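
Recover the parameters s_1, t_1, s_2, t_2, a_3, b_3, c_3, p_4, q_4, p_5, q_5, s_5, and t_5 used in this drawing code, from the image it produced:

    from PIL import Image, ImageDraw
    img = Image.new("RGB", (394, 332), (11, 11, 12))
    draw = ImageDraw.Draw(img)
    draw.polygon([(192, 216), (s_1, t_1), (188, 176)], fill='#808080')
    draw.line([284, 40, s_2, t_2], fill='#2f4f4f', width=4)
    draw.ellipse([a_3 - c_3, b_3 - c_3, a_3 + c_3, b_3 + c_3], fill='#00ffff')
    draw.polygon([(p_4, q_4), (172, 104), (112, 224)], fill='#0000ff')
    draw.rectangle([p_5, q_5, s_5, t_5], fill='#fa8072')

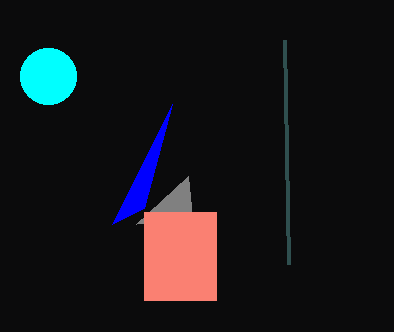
s_1 = 136; t_1 = 224; s_2 = 288; t_2 = 264; a_3 = 48; b_3 = 76; c_3 = 28; p_4 = 144; q_4 = 208; p_5 = 144; q_5 = 212; s_5 = 216; t_5 = 300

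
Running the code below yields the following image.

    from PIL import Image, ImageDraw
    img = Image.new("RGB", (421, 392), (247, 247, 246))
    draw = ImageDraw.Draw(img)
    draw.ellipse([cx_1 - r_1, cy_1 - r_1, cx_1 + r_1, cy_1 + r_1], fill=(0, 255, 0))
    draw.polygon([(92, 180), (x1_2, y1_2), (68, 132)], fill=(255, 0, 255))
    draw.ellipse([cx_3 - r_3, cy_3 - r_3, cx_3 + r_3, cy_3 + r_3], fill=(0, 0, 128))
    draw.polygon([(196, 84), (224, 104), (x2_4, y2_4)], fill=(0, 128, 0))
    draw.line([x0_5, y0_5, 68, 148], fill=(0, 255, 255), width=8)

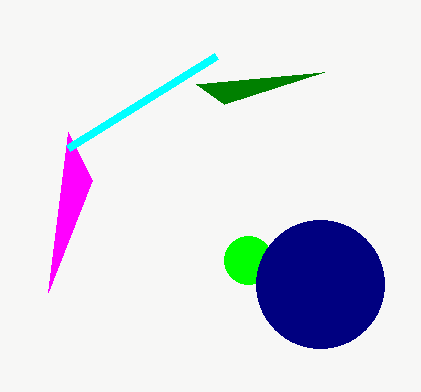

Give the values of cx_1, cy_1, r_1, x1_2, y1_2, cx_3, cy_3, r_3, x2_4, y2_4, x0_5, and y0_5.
cx_1 = 248; cy_1 = 260; r_1 = 24; x1_2 = 48; y1_2 = 292; cx_3 = 320; cy_3 = 284; r_3 = 64; x2_4 = 324; y2_4 = 72; x0_5 = 216; y0_5 = 56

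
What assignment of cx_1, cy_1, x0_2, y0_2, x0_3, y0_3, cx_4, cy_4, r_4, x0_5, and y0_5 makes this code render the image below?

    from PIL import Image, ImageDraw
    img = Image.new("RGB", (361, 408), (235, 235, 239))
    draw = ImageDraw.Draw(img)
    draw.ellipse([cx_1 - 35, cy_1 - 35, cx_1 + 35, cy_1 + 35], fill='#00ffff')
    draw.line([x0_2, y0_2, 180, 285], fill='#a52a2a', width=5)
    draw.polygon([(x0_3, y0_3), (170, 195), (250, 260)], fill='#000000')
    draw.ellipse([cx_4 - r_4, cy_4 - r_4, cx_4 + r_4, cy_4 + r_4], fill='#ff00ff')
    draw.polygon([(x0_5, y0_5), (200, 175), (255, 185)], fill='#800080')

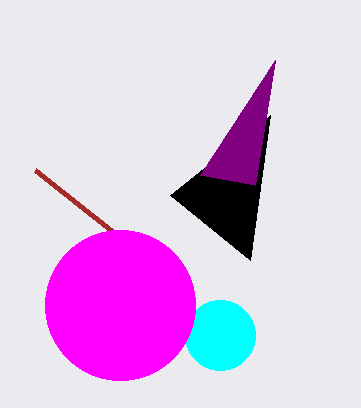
cx_1 = 220; cy_1 = 335; x0_2 = 35; y0_2 = 170; x0_3 = 270; y0_3 = 115; cx_4 = 120; cy_4 = 305; r_4 = 75; x0_5 = 275; y0_5 = 60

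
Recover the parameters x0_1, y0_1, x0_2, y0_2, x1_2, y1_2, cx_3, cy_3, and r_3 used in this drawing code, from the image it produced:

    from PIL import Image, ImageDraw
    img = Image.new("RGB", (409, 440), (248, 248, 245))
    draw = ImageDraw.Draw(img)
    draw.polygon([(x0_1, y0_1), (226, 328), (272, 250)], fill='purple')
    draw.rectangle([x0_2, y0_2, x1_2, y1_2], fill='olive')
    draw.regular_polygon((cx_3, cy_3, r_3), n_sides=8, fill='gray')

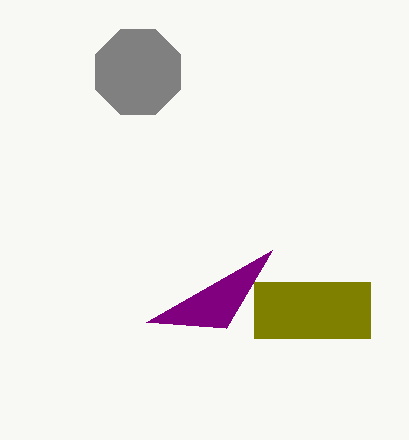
x0_1 = 146, y0_1 = 322, x0_2 = 254, y0_2 = 282, x1_2 = 370, y1_2 = 338, cx_3 = 138, cy_3 = 72, r_3 = 46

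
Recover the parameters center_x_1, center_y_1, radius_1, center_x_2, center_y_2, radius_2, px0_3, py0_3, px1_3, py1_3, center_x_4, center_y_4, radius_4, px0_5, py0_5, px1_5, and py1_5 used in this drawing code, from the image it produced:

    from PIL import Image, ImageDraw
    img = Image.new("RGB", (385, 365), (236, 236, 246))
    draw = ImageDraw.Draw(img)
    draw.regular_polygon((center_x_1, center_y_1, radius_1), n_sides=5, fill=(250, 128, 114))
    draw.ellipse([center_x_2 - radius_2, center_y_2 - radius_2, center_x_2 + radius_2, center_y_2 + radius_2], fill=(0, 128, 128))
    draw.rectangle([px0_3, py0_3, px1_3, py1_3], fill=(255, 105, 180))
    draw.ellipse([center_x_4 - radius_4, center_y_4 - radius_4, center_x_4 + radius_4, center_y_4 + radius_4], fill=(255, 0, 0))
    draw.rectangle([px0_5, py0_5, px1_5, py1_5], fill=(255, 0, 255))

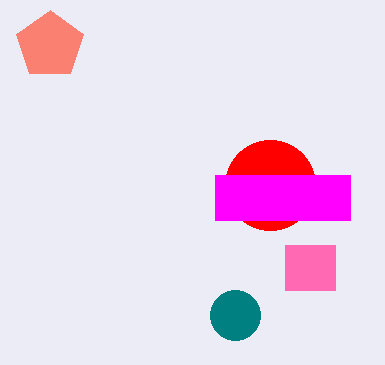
center_x_1 = 50, center_y_1 = 45, radius_1 = 35, center_x_2 = 235, center_y_2 = 315, radius_2 = 25, px0_3 = 285, py0_3 = 245, px1_3 = 335, py1_3 = 290, center_x_4 = 270, center_y_4 = 185, radius_4 = 45, px0_5 = 215, py0_5 = 175, px1_5 = 350, py1_5 = 220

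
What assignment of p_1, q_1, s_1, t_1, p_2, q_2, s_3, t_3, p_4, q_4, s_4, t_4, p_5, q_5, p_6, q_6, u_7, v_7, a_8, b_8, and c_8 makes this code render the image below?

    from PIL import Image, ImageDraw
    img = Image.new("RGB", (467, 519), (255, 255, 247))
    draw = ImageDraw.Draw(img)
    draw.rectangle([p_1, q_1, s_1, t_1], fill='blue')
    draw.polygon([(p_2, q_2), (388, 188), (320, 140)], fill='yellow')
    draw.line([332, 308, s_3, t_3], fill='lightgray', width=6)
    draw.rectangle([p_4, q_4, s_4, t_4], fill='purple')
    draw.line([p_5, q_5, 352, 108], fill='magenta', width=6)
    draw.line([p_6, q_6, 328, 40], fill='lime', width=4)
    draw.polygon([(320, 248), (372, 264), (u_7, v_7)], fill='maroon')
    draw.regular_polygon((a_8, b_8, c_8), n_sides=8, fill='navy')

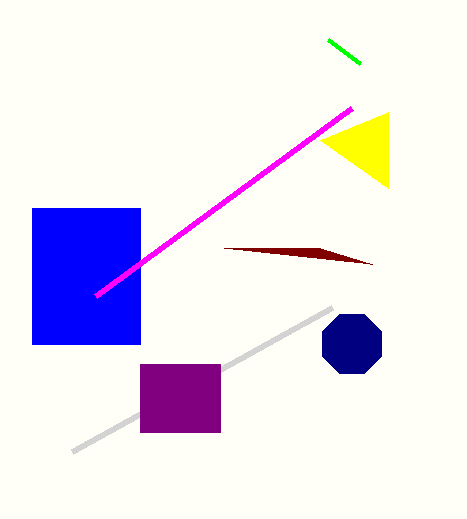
p_1 = 32
q_1 = 208
s_1 = 140
t_1 = 344
p_2 = 388
q_2 = 112
s_3 = 72
t_3 = 452
p_4 = 140
q_4 = 364
s_4 = 220
t_4 = 432
p_5 = 96
q_5 = 296
p_6 = 360
q_6 = 64
u_7 = 224
v_7 = 248
a_8 = 352
b_8 = 344
c_8 = 32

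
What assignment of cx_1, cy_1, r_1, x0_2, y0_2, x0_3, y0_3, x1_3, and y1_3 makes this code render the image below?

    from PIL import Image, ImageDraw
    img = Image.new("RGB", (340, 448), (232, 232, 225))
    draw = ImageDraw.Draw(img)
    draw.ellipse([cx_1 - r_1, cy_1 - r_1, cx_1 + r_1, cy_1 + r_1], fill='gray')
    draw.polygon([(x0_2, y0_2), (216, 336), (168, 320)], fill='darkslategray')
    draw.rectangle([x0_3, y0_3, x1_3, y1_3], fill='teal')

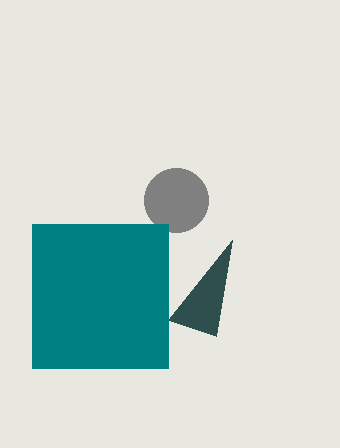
cx_1 = 176
cy_1 = 200
r_1 = 32
x0_2 = 232
y0_2 = 240
x0_3 = 32
y0_3 = 224
x1_3 = 168
y1_3 = 368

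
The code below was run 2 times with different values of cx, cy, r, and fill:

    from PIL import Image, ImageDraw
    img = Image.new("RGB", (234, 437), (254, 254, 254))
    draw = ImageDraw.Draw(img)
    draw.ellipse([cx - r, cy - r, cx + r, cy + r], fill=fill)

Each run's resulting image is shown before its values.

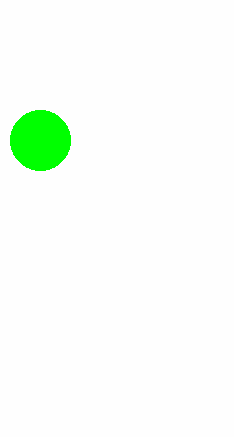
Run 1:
cx = 40; cy = 140; r = 30; fill = 'lime'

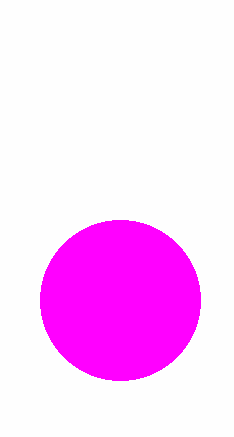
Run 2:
cx = 120; cy = 300; r = 80; fill = 'magenta'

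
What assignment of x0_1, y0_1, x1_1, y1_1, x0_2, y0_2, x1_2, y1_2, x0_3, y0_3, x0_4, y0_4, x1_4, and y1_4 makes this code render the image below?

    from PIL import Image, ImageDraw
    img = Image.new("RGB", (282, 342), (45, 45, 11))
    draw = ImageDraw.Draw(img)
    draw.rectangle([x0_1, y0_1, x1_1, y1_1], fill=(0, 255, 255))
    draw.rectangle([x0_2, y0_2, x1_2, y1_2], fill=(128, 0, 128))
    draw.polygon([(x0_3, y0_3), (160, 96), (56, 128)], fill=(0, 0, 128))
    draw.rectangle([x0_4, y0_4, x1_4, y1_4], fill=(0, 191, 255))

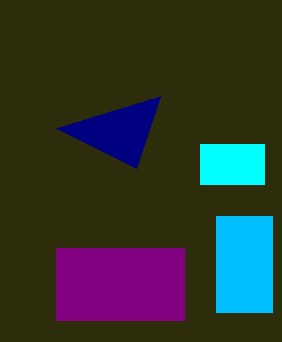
x0_1 = 200, y0_1 = 144, x1_1 = 264, y1_1 = 184, x0_2 = 56, y0_2 = 248, x1_2 = 184, y1_2 = 320, x0_3 = 136, y0_3 = 168, x0_4 = 216, y0_4 = 216, x1_4 = 272, y1_4 = 312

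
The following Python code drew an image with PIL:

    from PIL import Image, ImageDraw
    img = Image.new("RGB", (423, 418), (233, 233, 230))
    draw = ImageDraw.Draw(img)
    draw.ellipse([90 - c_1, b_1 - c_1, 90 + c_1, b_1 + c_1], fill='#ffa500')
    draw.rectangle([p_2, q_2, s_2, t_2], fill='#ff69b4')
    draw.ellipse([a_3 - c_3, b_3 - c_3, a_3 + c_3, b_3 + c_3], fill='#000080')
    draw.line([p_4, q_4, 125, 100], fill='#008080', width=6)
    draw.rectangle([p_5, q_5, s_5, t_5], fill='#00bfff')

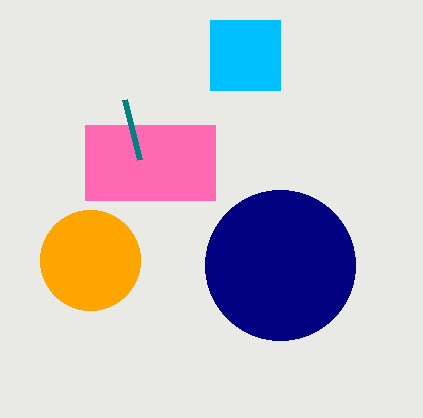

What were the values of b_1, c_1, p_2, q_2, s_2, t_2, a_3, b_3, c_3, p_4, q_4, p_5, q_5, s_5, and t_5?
b_1 = 260
c_1 = 50
p_2 = 85
q_2 = 125
s_2 = 215
t_2 = 200
a_3 = 280
b_3 = 265
c_3 = 75
p_4 = 140
q_4 = 160
p_5 = 210
q_5 = 20
s_5 = 280
t_5 = 90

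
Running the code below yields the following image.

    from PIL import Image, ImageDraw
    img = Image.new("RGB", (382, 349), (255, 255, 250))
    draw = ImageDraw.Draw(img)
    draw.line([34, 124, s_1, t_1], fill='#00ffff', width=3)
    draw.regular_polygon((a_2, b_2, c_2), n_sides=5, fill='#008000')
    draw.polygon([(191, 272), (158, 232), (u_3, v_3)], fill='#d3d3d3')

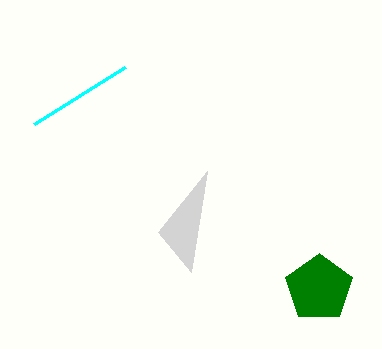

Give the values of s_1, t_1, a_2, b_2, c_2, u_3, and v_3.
s_1 = 125, t_1 = 67, a_2 = 319, b_2 = 288, c_2 = 35, u_3 = 207, v_3 = 171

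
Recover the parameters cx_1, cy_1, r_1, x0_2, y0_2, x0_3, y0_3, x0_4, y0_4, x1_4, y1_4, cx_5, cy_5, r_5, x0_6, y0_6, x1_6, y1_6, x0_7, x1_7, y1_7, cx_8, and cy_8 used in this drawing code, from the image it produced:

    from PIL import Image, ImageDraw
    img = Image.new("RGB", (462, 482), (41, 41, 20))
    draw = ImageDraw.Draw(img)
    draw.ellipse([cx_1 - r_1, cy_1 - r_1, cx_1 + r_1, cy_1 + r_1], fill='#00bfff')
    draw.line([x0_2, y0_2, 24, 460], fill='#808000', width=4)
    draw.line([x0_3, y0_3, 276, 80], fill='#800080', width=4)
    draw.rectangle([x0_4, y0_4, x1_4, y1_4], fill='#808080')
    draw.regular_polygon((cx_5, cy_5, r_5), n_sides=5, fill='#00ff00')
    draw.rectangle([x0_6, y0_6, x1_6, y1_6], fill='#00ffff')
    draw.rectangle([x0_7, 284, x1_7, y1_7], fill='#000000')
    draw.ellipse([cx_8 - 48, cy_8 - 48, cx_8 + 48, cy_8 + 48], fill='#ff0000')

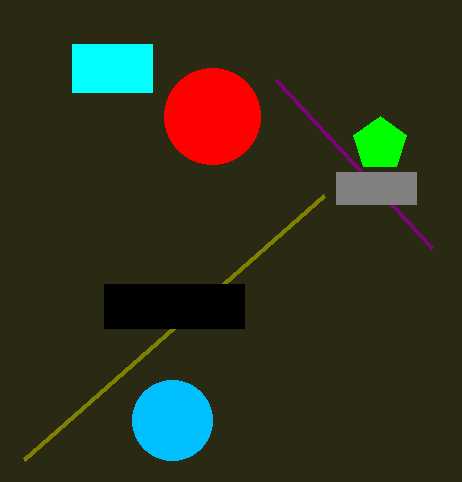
cx_1 = 172, cy_1 = 420, r_1 = 40, x0_2 = 324, y0_2 = 196, x0_3 = 432, y0_3 = 248, x0_4 = 336, y0_4 = 172, x1_4 = 416, y1_4 = 204, cx_5 = 380, cy_5 = 144, r_5 = 28, x0_6 = 72, y0_6 = 44, x1_6 = 152, y1_6 = 92, x0_7 = 104, x1_7 = 244, y1_7 = 328, cx_8 = 212, cy_8 = 116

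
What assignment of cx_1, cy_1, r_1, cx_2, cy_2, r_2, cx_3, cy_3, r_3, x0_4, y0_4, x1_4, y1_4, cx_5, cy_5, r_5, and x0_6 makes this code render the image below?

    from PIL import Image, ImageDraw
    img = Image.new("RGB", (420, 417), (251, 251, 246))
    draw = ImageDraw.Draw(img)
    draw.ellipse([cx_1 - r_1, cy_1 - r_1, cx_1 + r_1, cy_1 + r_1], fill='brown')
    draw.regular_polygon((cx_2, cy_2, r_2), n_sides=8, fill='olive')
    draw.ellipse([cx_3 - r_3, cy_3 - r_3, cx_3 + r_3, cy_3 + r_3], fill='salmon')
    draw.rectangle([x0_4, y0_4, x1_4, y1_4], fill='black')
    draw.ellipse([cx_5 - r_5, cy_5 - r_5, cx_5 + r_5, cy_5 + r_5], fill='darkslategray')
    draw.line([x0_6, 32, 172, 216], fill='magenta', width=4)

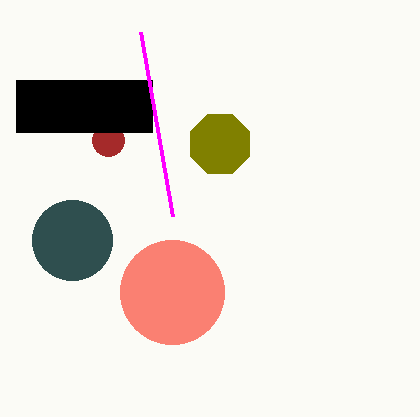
cx_1 = 108
cy_1 = 140
r_1 = 16
cx_2 = 220
cy_2 = 144
r_2 = 32
cx_3 = 172
cy_3 = 292
r_3 = 52
x0_4 = 16
y0_4 = 80
x1_4 = 152
y1_4 = 132
cx_5 = 72
cy_5 = 240
r_5 = 40
x0_6 = 140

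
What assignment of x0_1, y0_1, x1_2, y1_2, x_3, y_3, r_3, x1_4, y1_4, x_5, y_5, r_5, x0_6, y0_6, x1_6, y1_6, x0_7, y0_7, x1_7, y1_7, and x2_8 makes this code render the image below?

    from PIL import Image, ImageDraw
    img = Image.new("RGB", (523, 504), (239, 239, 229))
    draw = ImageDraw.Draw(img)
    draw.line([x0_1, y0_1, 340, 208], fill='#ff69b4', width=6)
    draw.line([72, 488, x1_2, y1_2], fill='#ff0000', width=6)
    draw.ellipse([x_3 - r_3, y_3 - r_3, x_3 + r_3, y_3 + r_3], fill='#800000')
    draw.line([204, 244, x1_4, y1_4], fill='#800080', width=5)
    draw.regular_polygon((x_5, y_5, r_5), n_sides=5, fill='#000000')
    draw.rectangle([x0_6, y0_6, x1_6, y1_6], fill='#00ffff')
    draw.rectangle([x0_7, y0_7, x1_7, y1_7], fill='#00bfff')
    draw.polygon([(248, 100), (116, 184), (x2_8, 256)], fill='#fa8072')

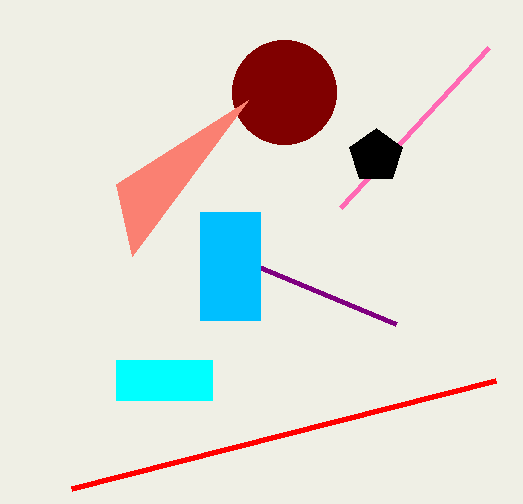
x0_1 = 488
y0_1 = 48
x1_2 = 496
y1_2 = 380
x_3 = 284
y_3 = 92
r_3 = 52
x1_4 = 396
y1_4 = 324
x_5 = 376
y_5 = 156
r_5 = 28
x0_6 = 116
y0_6 = 360
x1_6 = 212
y1_6 = 400
x0_7 = 200
y0_7 = 212
x1_7 = 260
y1_7 = 320
x2_8 = 132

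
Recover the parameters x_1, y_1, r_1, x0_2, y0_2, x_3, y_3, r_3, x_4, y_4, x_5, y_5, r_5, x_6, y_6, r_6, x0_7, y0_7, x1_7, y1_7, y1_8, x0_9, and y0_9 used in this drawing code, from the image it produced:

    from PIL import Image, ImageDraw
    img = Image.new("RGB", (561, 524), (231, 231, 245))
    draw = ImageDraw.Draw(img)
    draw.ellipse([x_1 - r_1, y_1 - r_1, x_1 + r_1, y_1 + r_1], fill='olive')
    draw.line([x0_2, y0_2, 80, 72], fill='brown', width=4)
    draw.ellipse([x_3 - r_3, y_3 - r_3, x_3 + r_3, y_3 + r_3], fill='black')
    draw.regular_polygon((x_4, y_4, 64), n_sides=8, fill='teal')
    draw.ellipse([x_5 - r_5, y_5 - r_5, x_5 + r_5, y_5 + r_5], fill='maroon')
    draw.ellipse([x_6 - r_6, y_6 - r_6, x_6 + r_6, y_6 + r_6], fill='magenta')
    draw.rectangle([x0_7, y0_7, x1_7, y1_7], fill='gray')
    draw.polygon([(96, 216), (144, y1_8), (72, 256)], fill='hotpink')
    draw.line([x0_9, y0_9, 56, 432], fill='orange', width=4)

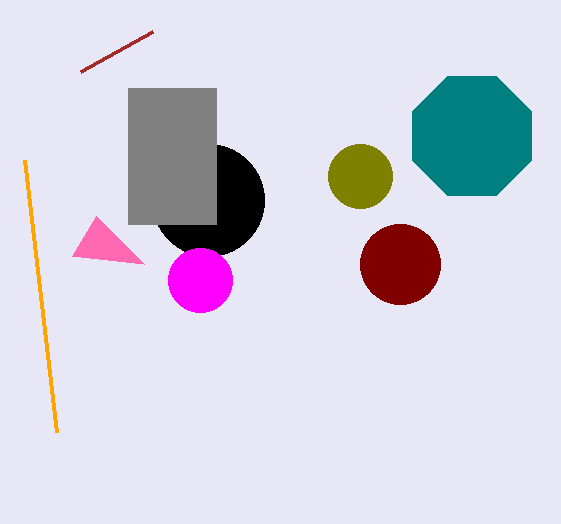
x_1 = 360
y_1 = 176
r_1 = 32
x0_2 = 152
y0_2 = 32
x_3 = 208
y_3 = 200
r_3 = 56
x_4 = 472
y_4 = 136
x_5 = 400
y_5 = 264
r_5 = 40
x_6 = 200
y_6 = 280
r_6 = 32
x0_7 = 128
y0_7 = 88
x1_7 = 216
y1_7 = 224
y1_8 = 264
x0_9 = 24
y0_9 = 160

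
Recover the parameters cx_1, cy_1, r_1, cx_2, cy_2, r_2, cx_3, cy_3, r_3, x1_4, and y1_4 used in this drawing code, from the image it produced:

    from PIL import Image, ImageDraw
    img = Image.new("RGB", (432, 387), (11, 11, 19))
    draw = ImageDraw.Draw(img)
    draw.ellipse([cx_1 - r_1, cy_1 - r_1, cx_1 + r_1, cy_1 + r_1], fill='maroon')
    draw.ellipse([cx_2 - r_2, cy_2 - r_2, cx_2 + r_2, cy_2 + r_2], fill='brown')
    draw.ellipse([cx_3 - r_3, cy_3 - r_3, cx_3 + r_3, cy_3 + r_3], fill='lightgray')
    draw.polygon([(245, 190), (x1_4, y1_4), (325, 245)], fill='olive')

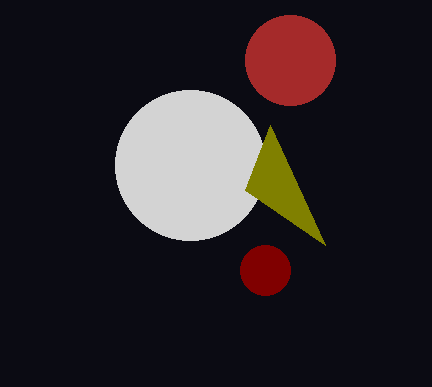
cx_1 = 265
cy_1 = 270
r_1 = 25
cx_2 = 290
cy_2 = 60
r_2 = 45
cx_3 = 190
cy_3 = 165
r_3 = 75
x1_4 = 270
y1_4 = 125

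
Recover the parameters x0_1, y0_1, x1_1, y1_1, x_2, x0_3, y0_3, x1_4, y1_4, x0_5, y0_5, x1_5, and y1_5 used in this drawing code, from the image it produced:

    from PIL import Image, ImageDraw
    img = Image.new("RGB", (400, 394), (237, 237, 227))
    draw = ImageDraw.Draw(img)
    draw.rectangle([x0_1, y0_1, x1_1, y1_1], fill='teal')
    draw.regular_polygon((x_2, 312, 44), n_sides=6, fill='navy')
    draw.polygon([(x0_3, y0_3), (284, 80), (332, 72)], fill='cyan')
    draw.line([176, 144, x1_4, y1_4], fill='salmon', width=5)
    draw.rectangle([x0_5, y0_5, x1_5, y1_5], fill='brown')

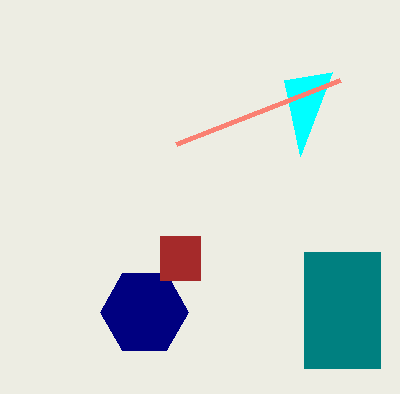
x0_1 = 304
y0_1 = 252
x1_1 = 380
y1_1 = 368
x_2 = 144
x0_3 = 300
y0_3 = 156
x1_4 = 340
y1_4 = 80
x0_5 = 160
y0_5 = 236
x1_5 = 200
y1_5 = 280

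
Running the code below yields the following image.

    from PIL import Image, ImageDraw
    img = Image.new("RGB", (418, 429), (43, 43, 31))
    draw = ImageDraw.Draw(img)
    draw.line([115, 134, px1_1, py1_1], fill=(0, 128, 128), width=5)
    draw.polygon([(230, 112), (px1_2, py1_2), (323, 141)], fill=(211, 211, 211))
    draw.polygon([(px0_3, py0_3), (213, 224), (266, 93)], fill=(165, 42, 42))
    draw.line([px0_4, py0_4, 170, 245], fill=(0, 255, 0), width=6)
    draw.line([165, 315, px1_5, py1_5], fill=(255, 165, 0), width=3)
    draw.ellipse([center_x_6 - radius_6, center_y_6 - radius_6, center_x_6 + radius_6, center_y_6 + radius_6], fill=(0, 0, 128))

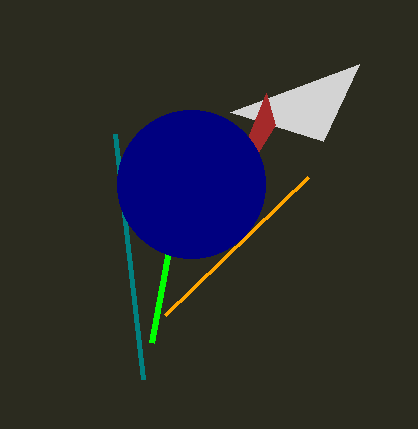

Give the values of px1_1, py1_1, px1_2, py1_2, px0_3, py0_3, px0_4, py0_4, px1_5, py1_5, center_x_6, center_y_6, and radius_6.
px1_1 = 143
py1_1 = 379
px1_2 = 359
py1_2 = 64
px0_3 = 275
py0_3 = 125
px0_4 = 152
py0_4 = 342
px1_5 = 308
py1_5 = 177
center_x_6 = 191
center_y_6 = 184
radius_6 = 74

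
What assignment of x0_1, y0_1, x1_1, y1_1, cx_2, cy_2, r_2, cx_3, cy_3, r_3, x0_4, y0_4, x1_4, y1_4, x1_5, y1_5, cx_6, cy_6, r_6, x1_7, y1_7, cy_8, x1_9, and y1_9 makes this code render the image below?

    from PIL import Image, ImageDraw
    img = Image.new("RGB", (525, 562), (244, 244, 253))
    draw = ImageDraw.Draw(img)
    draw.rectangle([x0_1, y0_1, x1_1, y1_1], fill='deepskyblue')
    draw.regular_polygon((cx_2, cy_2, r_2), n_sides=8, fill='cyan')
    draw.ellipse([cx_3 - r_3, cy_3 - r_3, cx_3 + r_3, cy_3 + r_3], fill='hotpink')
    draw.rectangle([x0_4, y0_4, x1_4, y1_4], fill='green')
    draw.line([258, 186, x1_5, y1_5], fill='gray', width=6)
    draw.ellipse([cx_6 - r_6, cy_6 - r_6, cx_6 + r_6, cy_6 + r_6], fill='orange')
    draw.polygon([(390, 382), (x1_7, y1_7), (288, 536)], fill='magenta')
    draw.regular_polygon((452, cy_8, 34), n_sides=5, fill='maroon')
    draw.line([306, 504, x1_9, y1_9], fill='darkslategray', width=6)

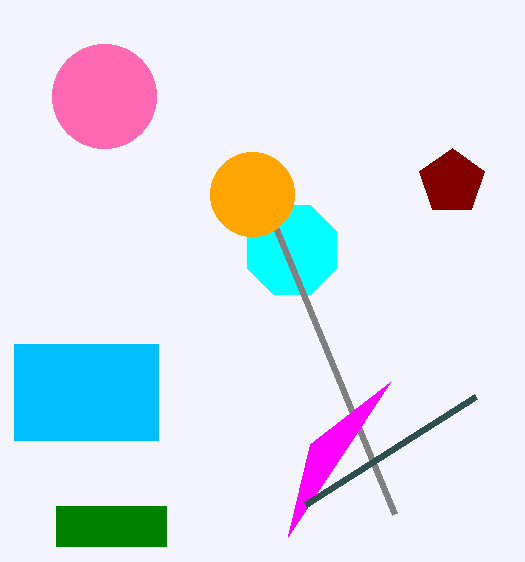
x0_1 = 14, y0_1 = 344, x1_1 = 158, y1_1 = 440, cx_2 = 292, cy_2 = 250, r_2 = 48, cx_3 = 104, cy_3 = 96, r_3 = 52, x0_4 = 56, y0_4 = 506, x1_4 = 166, y1_4 = 546, x1_5 = 394, y1_5 = 514, cx_6 = 252, cy_6 = 194, r_6 = 42, x1_7 = 310, y1_7 = 444, cy_8 = 182, x1_9 = 476, y1_9 = 396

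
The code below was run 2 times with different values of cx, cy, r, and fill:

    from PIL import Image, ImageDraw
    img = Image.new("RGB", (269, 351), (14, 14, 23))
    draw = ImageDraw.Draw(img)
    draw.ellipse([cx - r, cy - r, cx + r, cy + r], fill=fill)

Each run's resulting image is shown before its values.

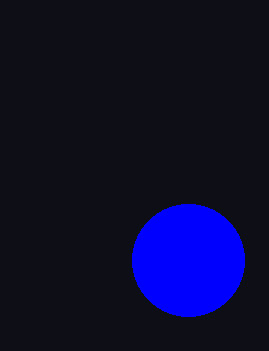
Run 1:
cx = 188; cy = 260; r = 56; fill = 'blue'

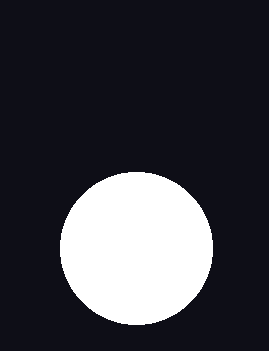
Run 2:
cx = 136, cy = 248, r = 76, fill = 'white'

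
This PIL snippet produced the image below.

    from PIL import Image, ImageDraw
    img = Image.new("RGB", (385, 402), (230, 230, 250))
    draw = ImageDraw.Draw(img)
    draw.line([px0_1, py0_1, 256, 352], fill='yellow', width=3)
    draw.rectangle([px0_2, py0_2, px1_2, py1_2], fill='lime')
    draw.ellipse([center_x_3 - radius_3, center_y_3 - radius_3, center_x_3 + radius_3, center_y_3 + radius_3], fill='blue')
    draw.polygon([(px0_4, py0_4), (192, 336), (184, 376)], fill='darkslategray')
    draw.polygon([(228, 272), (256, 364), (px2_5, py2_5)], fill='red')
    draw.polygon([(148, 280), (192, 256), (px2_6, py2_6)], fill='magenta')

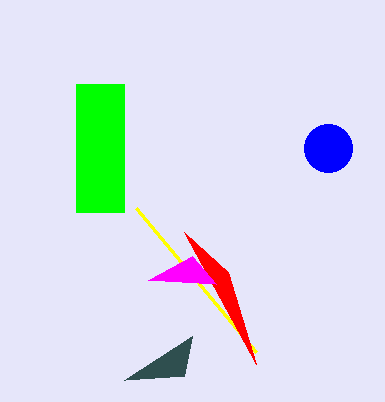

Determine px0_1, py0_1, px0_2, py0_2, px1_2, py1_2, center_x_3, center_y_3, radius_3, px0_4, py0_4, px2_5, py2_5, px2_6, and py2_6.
px0_1 = 136, py0_1 = 208, px0_2 = 76, py0_2 = 84, px1_2 = 124, py1_2 = 212, center_x_3 = 328, center_y_3 = 148, radius_3 = 24, px0_4 = 124, py0_4 = 380, px2_5 = 184, py2_5 = 232, px2_6 = 216, py2_6 = 284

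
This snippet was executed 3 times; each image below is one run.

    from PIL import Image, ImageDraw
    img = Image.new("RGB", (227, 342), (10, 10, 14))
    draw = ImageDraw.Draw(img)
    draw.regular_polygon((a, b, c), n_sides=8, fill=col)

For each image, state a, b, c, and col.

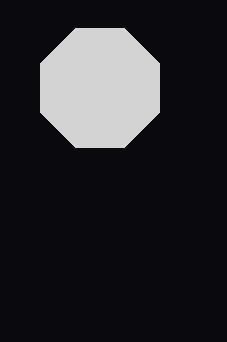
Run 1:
a = 100
b = 88
c = 64
col = 'lightgray'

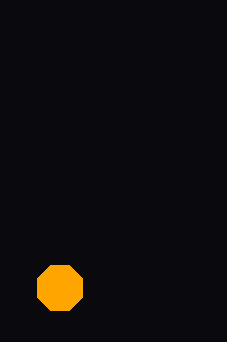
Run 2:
a = 60
b = 288
c = 24
col = 'orange'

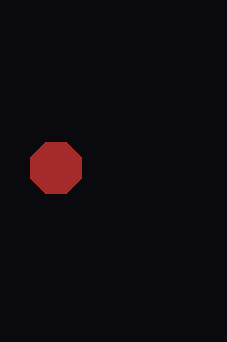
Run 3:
a = 56; b = 168; c = 28; col = 'brown'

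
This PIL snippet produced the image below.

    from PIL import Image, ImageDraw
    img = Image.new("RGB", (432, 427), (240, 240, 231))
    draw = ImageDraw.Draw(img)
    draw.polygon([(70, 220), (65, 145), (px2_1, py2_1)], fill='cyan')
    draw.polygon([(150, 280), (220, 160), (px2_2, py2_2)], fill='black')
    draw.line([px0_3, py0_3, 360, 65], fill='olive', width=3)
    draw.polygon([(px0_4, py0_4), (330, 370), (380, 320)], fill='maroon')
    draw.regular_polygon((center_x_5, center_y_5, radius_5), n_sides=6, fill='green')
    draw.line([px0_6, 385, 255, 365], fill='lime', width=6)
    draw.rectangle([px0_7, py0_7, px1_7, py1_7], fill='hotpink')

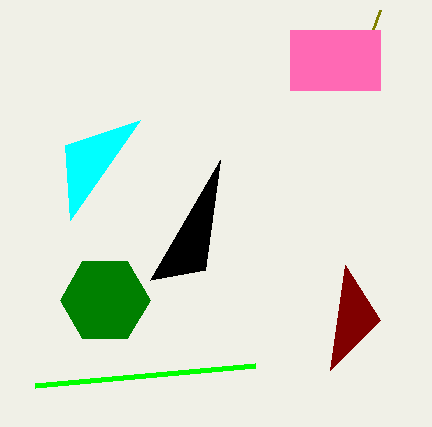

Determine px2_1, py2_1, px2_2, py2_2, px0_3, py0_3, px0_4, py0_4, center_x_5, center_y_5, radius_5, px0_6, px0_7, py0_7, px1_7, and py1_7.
px2_1 = 140, py2_1 = 120, px2_2 = 205, py2_2 = 270, px0_3 = 380, py0_3 = 10, px0_4 = 345, py0_4 = 265, center_x_5 = 105, center_y_5 = 300, radius_5 = 45, px0_6 = 35, px0_7 = 290, py0_7 = 30, px1_7 = 380, py1_7 = 90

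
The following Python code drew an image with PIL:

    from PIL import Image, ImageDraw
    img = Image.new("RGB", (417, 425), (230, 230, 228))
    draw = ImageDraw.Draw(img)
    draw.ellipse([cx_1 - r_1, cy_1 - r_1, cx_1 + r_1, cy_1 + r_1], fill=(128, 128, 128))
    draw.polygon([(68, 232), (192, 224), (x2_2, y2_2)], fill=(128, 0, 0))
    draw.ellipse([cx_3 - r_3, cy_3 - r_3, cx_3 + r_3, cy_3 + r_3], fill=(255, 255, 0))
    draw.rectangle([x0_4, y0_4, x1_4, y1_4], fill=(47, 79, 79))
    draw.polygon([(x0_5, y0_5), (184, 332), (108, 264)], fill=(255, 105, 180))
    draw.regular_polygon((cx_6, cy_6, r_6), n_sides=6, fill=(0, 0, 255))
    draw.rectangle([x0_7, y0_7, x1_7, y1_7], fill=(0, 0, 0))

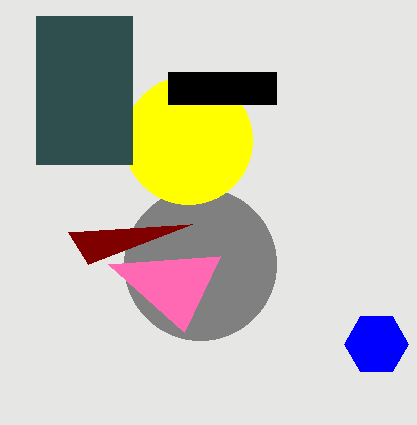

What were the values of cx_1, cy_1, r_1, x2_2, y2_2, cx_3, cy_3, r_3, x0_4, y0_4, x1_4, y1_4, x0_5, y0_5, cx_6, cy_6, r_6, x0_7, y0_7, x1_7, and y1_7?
cx_1 = 200
cy_1 = 264
r_1 = 76
x2_2 = 88
y2_2 = 264
cx_3 = 188
cy_3 = 140
r_3 = 64
x0_4 = 36
y0_4 = 16
x1_4 = 132
y1_4 = 164
x0_5 = 220
y0_5 = 256
cx_6 = 376
cy_6 = 344
r_6 = 32
x0_7 = 168
y0_7 = 72
x1_7 = 276
y1_7 = 104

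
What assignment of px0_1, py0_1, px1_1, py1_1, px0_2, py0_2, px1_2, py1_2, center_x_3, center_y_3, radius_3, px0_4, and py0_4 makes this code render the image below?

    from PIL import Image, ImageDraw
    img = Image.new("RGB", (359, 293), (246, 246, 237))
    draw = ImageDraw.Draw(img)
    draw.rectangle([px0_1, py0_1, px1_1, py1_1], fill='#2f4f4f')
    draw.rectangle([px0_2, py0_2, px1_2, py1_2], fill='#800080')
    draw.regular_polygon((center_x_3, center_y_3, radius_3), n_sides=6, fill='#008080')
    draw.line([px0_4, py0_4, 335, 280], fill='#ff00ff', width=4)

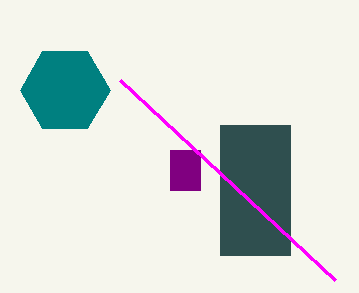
px0_1 = 220
py0_1 = 125
px1_1 = 290
py1_1 = 255
px0_2 = 170
py0_2 = 150
px1_2 = 200
py1_2 = 190
center_x_3 = 65
center_y_3 = 90
radius_3 = 45
px0_4 = 120
py0_4 = 80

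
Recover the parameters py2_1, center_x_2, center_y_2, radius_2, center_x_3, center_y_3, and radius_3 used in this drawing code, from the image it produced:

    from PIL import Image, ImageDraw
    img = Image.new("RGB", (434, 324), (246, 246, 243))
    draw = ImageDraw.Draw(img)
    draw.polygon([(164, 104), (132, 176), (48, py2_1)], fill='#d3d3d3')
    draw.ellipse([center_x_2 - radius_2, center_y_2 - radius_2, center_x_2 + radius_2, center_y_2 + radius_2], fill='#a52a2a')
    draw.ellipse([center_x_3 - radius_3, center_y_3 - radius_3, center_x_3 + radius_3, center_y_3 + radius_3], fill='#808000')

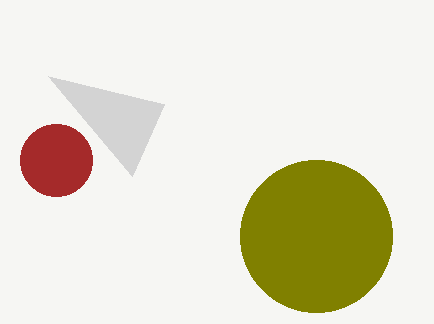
py2_1 = 76, center_x_2 = 56, center_y_2 = 160, radius_2 = 36, center_x_3 = 316, center_y_3 = 236, radius_3 = 76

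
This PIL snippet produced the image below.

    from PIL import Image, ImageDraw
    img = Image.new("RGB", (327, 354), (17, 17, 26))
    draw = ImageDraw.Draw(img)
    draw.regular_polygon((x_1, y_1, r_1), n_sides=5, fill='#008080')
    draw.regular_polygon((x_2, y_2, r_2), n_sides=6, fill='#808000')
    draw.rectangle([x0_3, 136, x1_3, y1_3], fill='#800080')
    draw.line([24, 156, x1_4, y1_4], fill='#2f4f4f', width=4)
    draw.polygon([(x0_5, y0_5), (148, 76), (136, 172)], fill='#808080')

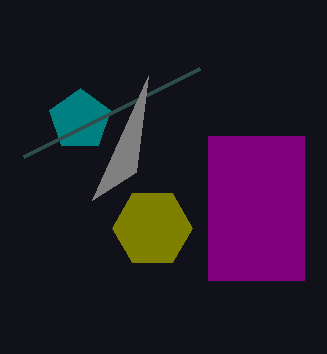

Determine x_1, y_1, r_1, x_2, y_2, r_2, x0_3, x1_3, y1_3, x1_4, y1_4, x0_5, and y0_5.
x_1 = 80
y_1 = 120
r_1 = 32
x_2 = 152
y_2 = 228
r_2 = 40
x0_3 = 208
x1_3 = 304
y1_3 = 280
x1_4 = 200
y1_4 = 68
x0_5 = 92
y0_5 = 200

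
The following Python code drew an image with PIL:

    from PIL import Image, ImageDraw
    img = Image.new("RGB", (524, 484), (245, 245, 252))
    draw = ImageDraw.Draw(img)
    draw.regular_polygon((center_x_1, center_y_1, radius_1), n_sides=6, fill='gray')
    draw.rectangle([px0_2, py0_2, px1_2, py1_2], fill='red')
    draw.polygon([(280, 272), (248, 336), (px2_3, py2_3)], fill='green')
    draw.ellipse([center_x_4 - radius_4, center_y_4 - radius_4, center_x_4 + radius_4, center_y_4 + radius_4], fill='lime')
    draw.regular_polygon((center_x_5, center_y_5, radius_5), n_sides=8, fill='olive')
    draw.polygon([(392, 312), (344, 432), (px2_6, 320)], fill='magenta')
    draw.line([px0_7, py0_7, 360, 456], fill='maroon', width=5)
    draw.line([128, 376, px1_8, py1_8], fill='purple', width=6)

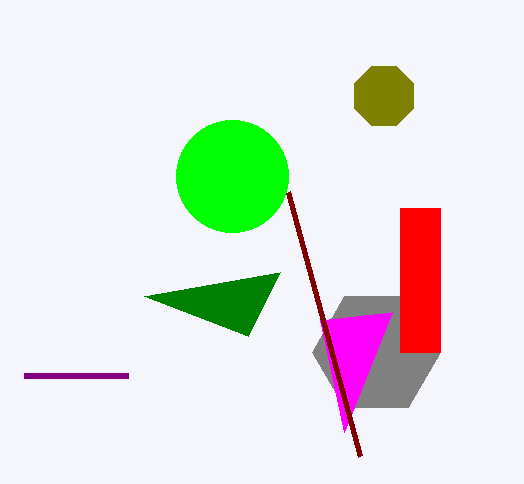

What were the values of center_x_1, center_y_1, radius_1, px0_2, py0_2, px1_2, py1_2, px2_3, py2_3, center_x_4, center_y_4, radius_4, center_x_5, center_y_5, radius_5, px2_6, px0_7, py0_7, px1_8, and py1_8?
center_x_1 = 376; center_y_1 = 352; radius_1 = 64; px0_2 = 400; py0_2 = 208; px1_2 = 440; py1_2 = 352; px2_3 = 144; py2_3 = 296; center_x_4 = 232; center_y_4 = 176; radius_4 = 56; center_x_5 = 384; center_y_5 = 96; radius_5 = 32; px2_6 = 320; px0_7 = 288; py0_7 = 192; px1_8 = 24; py1_8 = 376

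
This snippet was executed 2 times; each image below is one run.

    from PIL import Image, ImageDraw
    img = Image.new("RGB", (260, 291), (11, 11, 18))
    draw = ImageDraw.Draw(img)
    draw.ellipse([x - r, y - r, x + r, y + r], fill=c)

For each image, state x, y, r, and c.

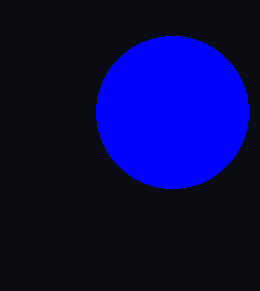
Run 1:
x = 172
y = 112
r = 76
c = 'blue'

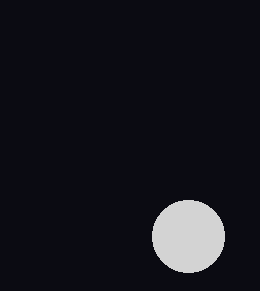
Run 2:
x = 188; y = 236; r = 36; c = 'lightgray'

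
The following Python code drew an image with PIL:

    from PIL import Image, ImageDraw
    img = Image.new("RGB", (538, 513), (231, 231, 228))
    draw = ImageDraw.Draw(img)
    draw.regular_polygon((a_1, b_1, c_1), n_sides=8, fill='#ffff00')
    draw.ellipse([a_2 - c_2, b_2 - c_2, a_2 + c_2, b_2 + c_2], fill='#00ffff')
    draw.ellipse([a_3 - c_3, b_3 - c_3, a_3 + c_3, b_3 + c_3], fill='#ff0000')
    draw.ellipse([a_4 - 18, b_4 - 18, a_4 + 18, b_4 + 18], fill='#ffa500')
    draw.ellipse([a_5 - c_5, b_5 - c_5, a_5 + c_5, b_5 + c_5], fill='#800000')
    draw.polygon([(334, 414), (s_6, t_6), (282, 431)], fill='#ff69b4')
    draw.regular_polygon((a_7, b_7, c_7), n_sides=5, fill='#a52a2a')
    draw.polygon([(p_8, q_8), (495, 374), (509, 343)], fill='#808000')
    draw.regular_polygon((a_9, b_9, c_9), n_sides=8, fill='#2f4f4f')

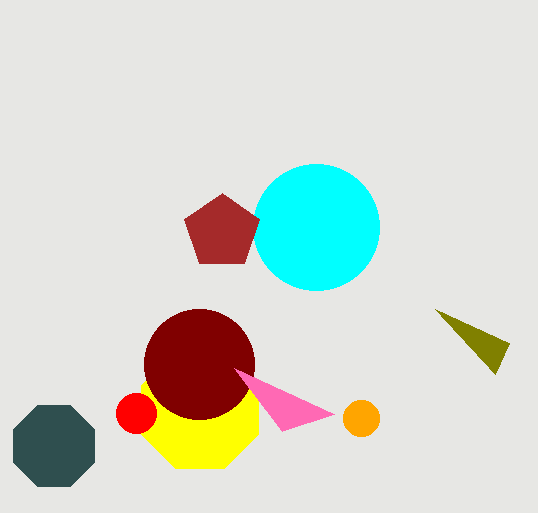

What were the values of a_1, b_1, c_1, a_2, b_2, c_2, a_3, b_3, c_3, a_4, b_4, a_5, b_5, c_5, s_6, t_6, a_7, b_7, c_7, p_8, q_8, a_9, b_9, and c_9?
a_1 = 200, b_1 = 410, c_1 = 63, a_2 = 316, b_2 = 227, c_2 = 63, a_3 = 136, b_3 = 413, c_3 = 20, a_4 = 361, b_4 = 418, a_5 = 199, b_5 = 364, c_5 = 55, s_6 = 234, t_6 = 368, a_7 = 222, b_7 = 232, c_7 = 39, p_8 = 435, q_8 = 309, a_9 = 54, b_9 = 446, c_9 = 44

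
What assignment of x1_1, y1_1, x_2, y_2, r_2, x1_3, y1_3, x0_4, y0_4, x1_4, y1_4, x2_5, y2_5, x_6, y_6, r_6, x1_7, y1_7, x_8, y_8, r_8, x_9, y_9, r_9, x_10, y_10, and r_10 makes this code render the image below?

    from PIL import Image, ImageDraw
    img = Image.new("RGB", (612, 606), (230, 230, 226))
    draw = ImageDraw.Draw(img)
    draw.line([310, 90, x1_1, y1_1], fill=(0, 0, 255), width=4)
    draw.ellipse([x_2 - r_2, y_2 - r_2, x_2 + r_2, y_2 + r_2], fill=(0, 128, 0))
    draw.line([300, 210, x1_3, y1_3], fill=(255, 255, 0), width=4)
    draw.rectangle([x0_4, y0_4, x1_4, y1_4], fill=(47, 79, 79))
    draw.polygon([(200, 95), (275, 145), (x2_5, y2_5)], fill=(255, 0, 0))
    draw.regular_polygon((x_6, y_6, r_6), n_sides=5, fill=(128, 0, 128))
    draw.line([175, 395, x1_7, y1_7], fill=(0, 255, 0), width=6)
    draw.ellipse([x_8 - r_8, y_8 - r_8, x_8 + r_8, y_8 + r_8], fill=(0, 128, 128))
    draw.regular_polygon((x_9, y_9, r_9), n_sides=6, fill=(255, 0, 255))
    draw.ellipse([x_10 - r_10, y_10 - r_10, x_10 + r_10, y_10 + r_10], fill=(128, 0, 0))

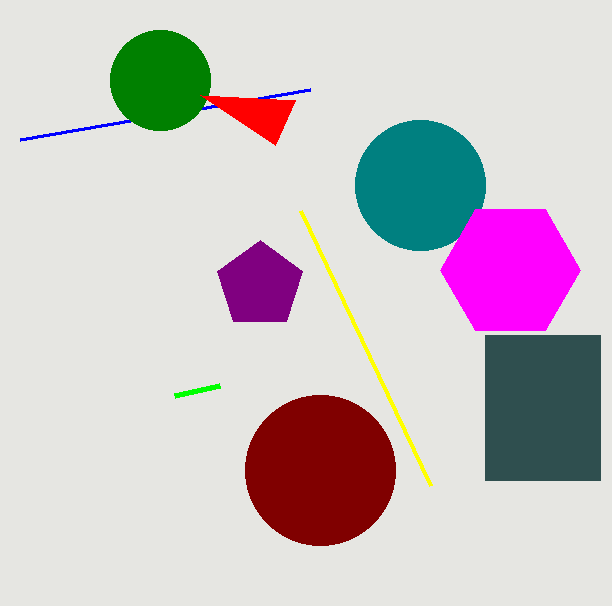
x1_1 = 20, y1_1 = 140, x_2 = 160, y_2 = 80, r_2 = 50, x1_3 = 430, y1_3 = 485, x0_4 = 485, y0_4 = 335, x1_4 = 600, y1_4 = 480, x2_5 = 295, y2_5 = 100, x_6 = 260, y_6 = 285, r_6 = 45, x1_7 = 220, y1_7 = 385, x_8 = 420, y_8 = 185, r_8 = 65, x_9 = 510, y_9 = 270, r_9 = 70, x_10 = 320, y_10 = 470, r_10 = 75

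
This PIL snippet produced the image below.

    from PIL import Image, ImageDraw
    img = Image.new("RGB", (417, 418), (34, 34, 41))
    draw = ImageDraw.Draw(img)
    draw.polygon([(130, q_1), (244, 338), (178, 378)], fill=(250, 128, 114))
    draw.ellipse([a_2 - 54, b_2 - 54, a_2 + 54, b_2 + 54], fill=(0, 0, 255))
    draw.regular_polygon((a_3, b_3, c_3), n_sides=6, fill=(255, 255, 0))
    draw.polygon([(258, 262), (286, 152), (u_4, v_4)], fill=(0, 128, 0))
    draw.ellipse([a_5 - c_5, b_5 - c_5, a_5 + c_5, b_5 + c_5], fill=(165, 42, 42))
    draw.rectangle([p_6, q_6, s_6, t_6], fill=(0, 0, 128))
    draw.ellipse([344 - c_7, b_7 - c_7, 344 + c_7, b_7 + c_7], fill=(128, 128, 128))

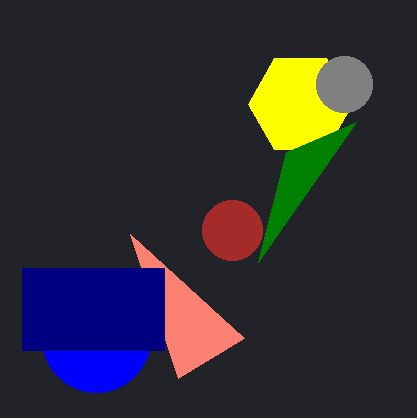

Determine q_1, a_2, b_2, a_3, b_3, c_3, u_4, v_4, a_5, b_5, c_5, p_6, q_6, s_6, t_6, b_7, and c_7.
q_1 = 234, a_2 = 96, b_2 = 338, a_3 = 300, b_3 = 104, c_3 = 52, u_4 = 356, v_4 = 122, a_5 = 232, b_5 = 230, c_5 = 30, p_6 = 22, q_6 = 268, s_6 = 164, t_6 = 350, b_7 = 84, c_7 = 28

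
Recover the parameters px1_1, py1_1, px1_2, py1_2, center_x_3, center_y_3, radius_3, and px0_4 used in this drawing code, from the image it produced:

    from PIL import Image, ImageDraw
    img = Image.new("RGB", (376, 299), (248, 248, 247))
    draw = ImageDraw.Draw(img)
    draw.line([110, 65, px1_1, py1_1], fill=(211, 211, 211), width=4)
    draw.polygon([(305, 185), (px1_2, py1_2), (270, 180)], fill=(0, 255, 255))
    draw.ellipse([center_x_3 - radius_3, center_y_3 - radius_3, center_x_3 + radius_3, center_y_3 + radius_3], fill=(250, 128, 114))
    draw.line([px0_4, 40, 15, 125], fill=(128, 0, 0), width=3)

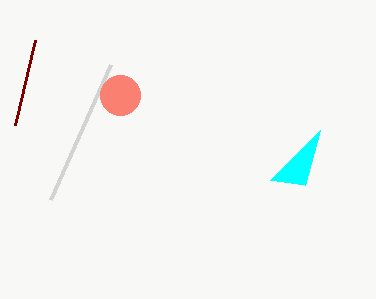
px1_1 = 50, py1_1 = 200, px1_2 = 320, py1_2 = 130, center_x_3 = 120, center_y_3 = 95, radius_3 = 20, px0_4 = 35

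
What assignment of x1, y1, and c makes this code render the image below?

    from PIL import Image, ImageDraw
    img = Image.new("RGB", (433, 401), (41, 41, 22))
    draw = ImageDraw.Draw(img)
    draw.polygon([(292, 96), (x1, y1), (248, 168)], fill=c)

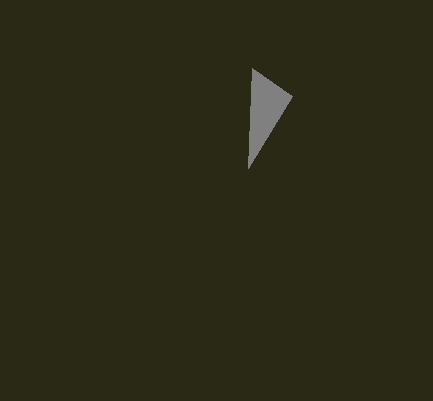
x1 = 252, y1 = 68, c = 'gray'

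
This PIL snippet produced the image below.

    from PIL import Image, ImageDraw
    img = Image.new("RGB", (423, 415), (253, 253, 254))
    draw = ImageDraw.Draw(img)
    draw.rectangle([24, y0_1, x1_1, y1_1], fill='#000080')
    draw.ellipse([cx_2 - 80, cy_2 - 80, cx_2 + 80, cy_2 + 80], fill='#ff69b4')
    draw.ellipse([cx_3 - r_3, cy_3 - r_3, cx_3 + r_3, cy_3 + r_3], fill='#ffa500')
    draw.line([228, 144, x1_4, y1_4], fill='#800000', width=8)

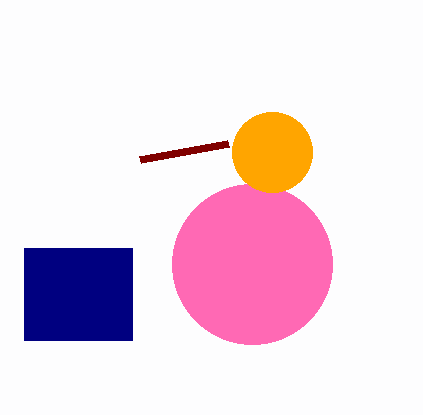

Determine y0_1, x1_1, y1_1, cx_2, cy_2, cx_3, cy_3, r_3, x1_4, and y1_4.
y0_1 = 248
x1_1 = 132
y1_1 = 340
cx_2 = 252
cy_2 = 264
cx_3 = 272
cy_3 = 152
r_3 = 40
x1_4 = 140
y1_4 = 160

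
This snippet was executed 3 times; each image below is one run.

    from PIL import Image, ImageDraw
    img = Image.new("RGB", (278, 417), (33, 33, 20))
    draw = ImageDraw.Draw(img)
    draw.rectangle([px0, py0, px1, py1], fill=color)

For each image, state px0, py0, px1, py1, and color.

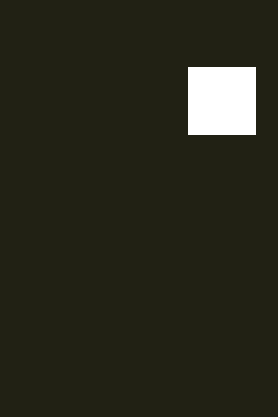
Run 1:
px0 = 188, py0 = 67, px1 = 255, py1 = 134, color = 'white'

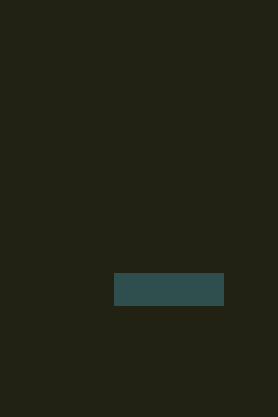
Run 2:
px0 = 114, py0 = 273, px1 = 223, py1 = 305, color = 'darkslategray'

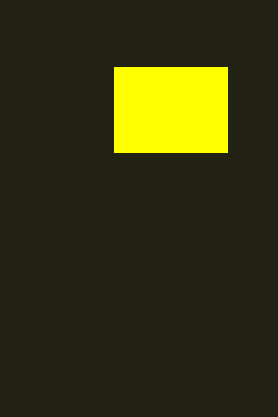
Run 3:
px0 = 114; py0 = 67; px1 = 227; py1 = 152; color = 'yellow'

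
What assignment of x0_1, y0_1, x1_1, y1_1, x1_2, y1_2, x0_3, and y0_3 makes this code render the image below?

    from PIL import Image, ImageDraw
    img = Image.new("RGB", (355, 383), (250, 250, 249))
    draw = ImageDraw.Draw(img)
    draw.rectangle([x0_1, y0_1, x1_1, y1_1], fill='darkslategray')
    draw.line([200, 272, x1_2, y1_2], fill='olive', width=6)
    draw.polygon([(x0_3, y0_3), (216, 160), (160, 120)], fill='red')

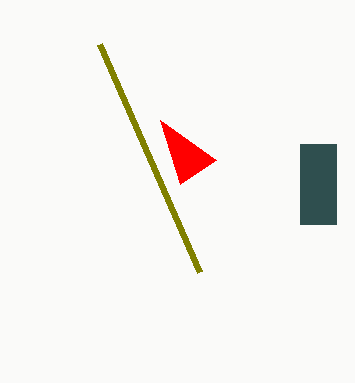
x0_1 = 300; y0_1 = 144; x1_1 = 336; y1_1 = 224; x1_2 = 100; y1_2 = 44; x0_3 = 180; y0_3 = 184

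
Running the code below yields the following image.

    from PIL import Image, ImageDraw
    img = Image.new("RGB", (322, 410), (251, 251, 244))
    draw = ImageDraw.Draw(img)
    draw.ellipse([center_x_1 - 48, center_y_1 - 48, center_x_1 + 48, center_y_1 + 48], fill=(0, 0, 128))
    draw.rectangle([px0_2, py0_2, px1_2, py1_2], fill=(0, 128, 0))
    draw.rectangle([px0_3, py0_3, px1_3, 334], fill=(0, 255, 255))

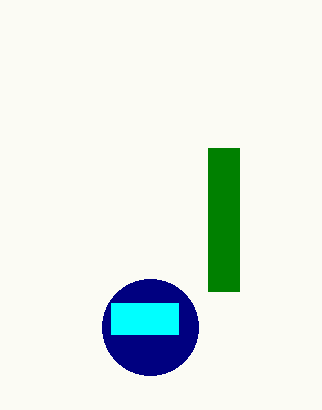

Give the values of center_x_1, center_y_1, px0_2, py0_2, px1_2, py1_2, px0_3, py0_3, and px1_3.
center_x_1 = 150; center_y_1 = 327; px0_2 = 208; py0_2 = 148; px1_2 = 239; py1_2 = 291; px0_3 = 111; py0_3 = 303; px1_3 = 178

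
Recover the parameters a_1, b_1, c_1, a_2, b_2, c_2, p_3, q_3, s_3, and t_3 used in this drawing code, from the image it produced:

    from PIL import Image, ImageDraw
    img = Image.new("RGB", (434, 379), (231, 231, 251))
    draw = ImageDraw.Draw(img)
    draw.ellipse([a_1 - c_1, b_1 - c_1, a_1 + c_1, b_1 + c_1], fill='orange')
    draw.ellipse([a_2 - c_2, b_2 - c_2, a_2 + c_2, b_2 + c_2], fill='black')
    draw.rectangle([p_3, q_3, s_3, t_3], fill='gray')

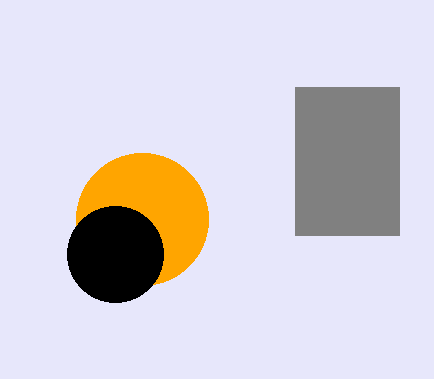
a_1 = 142; b_1 = 219; c_1 = 66; a_2 = 115; b_2 = 254; c_2 = 48; p_3 = 295; q_3 = 87; s_3 = 399; t_3 = 235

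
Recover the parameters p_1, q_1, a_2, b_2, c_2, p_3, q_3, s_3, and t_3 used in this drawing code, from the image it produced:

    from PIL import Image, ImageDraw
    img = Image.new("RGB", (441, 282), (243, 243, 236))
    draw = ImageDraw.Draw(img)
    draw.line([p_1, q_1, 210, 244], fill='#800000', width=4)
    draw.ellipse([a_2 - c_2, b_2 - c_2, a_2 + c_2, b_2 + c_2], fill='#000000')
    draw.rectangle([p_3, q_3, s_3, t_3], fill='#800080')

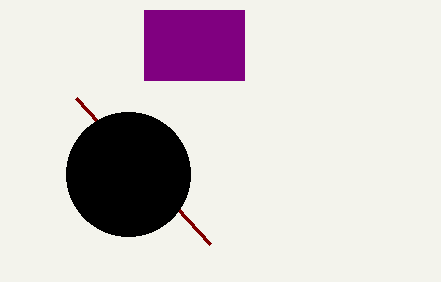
p_1 = 76, q_1 = 98, a_2 = 128, b_2 = 174, c_2 = 62, p_3 = 144, q_3 = 10, s_3 = 244, t_3 = 80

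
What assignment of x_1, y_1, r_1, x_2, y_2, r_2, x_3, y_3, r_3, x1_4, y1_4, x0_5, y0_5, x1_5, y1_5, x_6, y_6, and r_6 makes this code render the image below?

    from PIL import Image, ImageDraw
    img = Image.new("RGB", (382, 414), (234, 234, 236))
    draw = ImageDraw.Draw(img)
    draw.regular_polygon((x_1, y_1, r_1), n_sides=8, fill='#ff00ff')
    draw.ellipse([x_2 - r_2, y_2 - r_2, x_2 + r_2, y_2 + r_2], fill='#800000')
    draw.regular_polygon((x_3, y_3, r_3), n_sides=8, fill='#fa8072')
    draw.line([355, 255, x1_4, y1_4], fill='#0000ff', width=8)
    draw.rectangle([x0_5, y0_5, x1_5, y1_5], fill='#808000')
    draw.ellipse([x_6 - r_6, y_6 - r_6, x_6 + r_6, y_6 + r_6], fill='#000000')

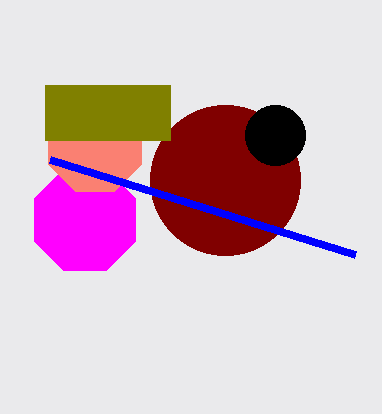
x_1 = 85; y_1 = 220; r_1 = 55; x_2 = 225; y_2 = 180; r_2 = 75; x_3 = 95; y_3 = 145; r_3 = 50; x1_4 = 50; y1_4 = 160; x0_5 = 45; y0_5 = 85; x1_5 = 170; y1_5 = 140; x_6 = 275; y_6 = 135; r_6 = 30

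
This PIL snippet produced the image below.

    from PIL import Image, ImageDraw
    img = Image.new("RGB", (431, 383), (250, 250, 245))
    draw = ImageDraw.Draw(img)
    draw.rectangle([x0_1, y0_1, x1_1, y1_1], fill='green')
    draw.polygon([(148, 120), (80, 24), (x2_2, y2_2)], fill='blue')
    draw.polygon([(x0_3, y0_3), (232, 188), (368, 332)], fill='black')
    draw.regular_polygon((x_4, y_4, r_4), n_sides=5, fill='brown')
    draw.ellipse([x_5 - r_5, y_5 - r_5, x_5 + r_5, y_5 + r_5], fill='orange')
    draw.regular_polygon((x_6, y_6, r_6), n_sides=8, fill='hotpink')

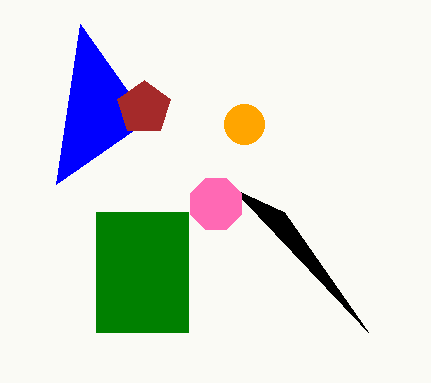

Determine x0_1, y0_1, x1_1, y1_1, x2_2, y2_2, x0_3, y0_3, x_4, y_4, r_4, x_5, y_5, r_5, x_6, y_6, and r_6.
x0_1 = 96; y0_1 = 212; x1_1 = 188; y1_1 = 332; x2_2 = 56; y2_2 = 184; x0_3 = 284; y0_3 = 212; x_4 = 144; y_4 = 108; r_4 = 28; x_5 = 244; y_5 = 124; r_5 = 20; x_6 = 216; y_6 = 204; r_6 = 28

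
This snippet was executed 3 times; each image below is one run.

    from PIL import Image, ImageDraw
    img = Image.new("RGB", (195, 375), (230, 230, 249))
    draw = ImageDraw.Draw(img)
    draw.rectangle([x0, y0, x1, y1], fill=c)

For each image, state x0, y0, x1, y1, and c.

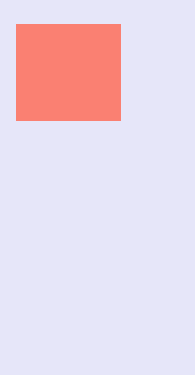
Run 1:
x0 = 16
y0 = 24
x1 = 120
y1 = 120
c = 'salmon'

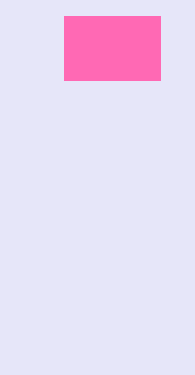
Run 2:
x0 = 64; y0 = 16; x1 = 160; y1 = 80; c = 'hotpink'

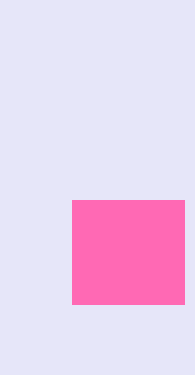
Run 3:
x0 = 72
y0 = 200
x1 = 184
y1 = 304
c = 'hotpink'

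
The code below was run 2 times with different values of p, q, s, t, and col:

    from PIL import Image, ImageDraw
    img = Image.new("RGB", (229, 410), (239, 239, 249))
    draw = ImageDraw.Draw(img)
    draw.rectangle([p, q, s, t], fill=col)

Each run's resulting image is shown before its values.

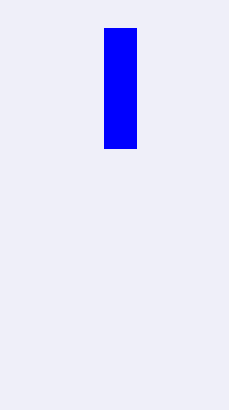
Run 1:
p = 104; q = 28; s = 136; t = 148; col = 'blue'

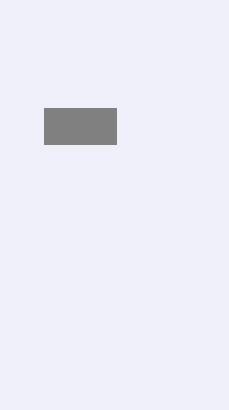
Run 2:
p = 44
q = 108
s = 116
t = 144
col = 'gray'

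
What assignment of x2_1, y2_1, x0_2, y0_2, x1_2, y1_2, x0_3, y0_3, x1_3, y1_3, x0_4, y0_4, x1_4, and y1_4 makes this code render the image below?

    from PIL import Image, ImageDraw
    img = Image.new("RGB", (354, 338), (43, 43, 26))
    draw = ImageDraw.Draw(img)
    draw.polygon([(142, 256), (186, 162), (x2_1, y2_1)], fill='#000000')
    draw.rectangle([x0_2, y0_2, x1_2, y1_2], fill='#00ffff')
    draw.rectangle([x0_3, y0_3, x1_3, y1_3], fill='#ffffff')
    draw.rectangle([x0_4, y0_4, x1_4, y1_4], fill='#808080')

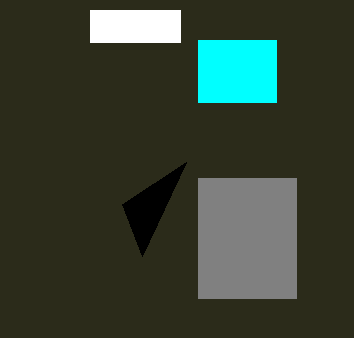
x2_1 = 122, y2_1 = 204, x0_2 = 198, y0_2 = 40, x1_2 = 276, y1_2 = 102, x0_3 = 90, y0_3 = 10, x1_3 = 180, y1_3 = 42, x0_4 = 198, y0_4 = 178, x1_4 = 296, y1_4 = 298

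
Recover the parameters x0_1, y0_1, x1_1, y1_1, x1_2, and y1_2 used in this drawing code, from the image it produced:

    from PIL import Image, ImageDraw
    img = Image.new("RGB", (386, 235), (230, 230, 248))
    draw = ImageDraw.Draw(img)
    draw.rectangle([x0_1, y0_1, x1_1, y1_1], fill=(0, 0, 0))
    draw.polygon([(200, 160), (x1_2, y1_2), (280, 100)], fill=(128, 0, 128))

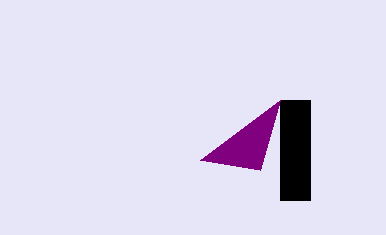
x0_1 = 280, y0_1 = 100, x1_1 = 310, y1_1 = 200, x1_2 = 260, y1_2 = 170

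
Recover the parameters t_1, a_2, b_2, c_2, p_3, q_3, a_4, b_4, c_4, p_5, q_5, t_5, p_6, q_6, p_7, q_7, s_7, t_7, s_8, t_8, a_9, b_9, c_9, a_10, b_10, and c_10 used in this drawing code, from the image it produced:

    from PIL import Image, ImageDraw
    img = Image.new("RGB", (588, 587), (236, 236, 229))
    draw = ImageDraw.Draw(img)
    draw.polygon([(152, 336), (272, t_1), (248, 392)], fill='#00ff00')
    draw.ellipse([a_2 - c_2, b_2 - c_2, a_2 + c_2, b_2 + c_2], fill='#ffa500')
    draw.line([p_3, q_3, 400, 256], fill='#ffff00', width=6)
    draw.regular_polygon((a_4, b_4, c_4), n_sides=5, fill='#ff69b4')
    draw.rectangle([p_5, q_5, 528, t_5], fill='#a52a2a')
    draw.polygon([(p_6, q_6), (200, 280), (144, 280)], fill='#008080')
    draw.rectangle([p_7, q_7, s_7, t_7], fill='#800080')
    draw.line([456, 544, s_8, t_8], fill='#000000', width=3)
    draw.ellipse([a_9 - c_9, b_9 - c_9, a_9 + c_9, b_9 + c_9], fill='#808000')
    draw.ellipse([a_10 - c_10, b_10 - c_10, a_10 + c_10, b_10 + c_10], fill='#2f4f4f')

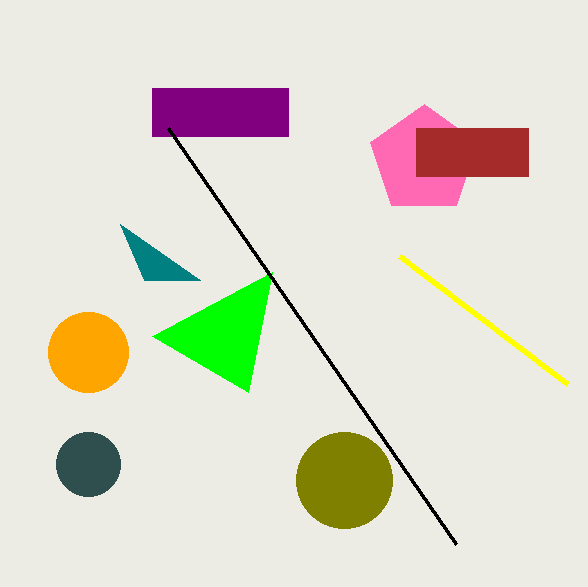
t_1 = 272; a_2 = 88; b_2 = 352; c_2 = 40; p_3 = 568; q_3 = 384; a_4 = 424; b_4 = 160; c_4 = 56; p_5 = 416; q_5 = 128; t_5 = 176; p_6 = 120; q_6 = 224; p_7 = 152; q_7 = 88; s_7 = 288; t_7 = 136; s_8 = 168; t_8 = 128; a_9 = 344; b_9 = 480; c_9 = 48; a_10 = 88; b_10 = 464; c_10 = 32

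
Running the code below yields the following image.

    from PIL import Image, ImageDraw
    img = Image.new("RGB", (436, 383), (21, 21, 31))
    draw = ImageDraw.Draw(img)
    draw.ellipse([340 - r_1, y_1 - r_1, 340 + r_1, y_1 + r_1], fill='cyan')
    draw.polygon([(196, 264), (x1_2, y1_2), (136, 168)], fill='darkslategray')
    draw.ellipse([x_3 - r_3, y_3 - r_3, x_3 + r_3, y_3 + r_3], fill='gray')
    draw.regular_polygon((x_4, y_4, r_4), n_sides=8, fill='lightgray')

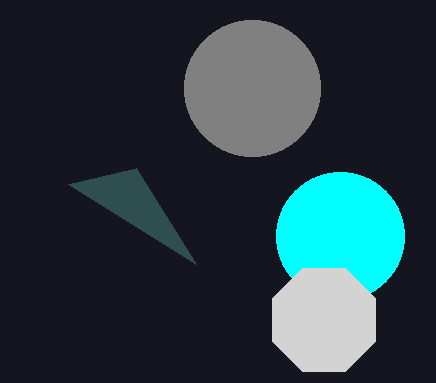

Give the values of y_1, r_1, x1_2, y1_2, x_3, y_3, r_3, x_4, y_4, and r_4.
y_1 = 236
r_1 = 64
x1_2 = 68
y1_2 = 184
x_3 = 252
y_3 = 88
r_3 = 68
x_4 = 324
y_4 = 320
r_4 = 56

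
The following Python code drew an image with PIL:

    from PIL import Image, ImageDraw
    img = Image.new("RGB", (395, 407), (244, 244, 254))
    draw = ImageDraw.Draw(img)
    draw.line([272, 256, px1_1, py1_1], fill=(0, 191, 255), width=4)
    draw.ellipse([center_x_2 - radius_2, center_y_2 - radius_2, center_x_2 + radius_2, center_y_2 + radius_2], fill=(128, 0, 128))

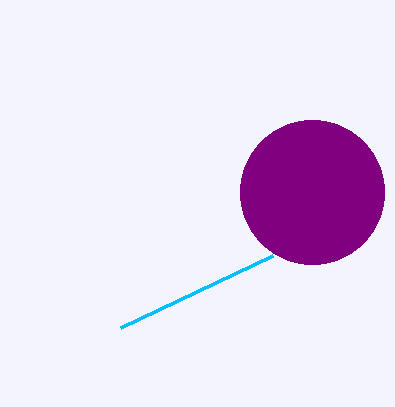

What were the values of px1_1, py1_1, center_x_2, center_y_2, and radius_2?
px1_1 = 120
py1_1 = 328
center_x_2 = 312
center_y_2 = 192
radius_2 = 72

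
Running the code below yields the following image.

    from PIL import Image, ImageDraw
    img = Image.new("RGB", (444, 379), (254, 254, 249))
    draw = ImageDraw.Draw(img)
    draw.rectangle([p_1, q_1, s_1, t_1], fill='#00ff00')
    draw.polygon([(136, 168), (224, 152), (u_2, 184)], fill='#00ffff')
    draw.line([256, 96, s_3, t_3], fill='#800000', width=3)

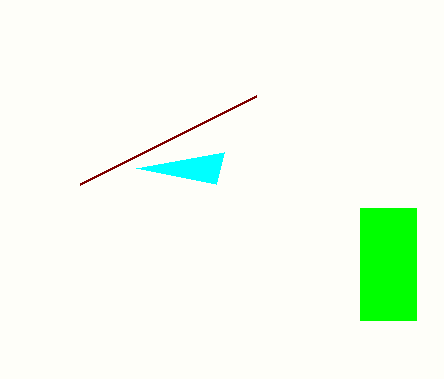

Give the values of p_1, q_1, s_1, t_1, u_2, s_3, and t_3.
p_1 = 360, q_1 = 208, s_1 = 416, t_1 = 320, u_2 = 216, s_3 = 80, t_3 = 184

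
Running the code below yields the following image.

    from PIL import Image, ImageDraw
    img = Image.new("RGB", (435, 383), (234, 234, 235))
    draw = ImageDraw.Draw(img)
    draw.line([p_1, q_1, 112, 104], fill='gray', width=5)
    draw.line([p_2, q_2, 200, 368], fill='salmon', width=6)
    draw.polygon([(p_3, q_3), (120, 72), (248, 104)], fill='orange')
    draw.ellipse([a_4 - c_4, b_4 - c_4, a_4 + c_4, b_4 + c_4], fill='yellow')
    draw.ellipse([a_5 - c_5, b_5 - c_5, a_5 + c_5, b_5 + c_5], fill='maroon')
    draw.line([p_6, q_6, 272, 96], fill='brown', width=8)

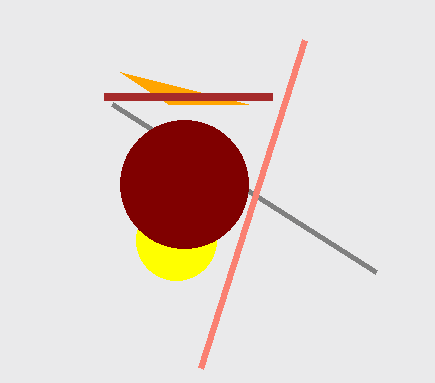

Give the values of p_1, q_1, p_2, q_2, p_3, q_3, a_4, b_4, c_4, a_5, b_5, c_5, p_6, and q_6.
p_1 = 376, q_1 = 272, p_2 = 304, q_2 = 40, p_3 = 168, q_3 = 104, a_4 = 176, b_4 = 240, c_4 = 40, a_5 = 184, b_5 = 184, c_5 = 64, p_6 = 104, q_6 = 96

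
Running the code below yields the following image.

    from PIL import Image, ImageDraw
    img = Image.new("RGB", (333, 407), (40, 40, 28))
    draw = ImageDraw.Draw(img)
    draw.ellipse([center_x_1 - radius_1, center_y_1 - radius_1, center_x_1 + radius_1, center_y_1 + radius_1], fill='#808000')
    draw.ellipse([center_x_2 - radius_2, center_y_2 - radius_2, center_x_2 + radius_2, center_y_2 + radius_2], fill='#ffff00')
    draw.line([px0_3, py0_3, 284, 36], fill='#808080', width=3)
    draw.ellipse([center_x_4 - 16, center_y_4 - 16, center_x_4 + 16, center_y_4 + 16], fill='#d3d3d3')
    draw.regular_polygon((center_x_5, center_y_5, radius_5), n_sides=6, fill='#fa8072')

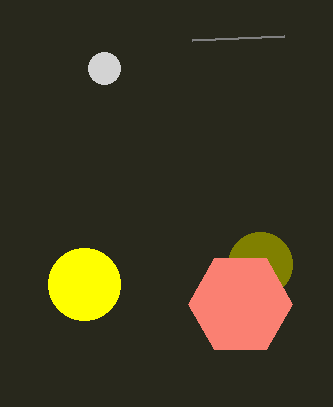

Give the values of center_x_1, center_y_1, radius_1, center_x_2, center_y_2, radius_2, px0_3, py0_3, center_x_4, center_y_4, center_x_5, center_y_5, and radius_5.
center_x_1 = 260
center_y_1 = 264
radius_1 = 32
center_x_2 = 84
center_y_2 = 284
radius_2 = 36
px0_3 = 192
py0_3 = 40
center_x_4 = 104
center_y_4 = 68
center_x_5 = 240
center_y_5 = 304
radius_5 = 52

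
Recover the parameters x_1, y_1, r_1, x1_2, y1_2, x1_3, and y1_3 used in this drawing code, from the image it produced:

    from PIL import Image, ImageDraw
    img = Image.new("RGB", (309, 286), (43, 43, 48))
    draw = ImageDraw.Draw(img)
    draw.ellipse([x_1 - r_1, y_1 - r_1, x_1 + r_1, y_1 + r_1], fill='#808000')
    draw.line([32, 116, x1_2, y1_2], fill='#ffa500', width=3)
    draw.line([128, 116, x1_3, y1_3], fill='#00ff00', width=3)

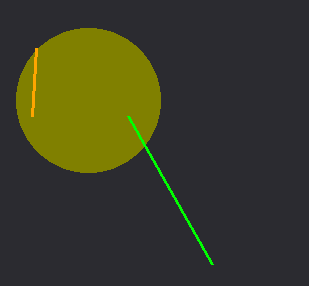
x_1 = 88
y_1 = 100
r_1 = 72
x1_2 = 36
y1_2 = 48
x1_3 = 212
y1_3 = 264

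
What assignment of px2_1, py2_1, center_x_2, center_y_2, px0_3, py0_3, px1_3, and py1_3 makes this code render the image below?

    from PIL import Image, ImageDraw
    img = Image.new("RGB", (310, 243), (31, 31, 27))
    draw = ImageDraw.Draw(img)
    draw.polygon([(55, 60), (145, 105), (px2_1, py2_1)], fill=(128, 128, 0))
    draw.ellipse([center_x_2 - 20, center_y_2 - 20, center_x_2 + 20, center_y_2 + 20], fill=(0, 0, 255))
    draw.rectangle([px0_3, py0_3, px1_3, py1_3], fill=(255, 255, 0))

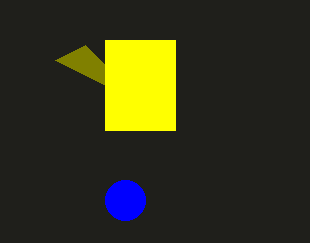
px2_1 = 85, py2_1 = 45, center_x_2 = 125, center_y_2 = 200, px0_3 = 105, py0_3 = 40, px1_3 = 175, py1_3 = 130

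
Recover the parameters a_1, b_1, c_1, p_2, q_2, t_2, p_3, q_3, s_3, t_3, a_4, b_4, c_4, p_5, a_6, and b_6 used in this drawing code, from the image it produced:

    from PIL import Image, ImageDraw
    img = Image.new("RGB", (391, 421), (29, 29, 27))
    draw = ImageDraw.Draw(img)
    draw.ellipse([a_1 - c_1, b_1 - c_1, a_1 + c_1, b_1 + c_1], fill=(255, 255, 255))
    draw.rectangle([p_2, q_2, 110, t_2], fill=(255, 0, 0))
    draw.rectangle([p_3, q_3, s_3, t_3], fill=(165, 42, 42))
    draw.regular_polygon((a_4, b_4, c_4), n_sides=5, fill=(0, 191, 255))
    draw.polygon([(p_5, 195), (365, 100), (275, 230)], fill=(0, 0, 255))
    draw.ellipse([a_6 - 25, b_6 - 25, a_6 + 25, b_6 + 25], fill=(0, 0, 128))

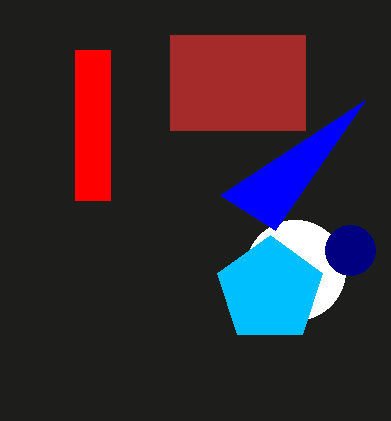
a_1 = 295, b_1 = 270, c_1 = 50, p_2 = 75, q_2 = 50, t_2 = 200, p_3 = 170, q_3 = 35, s_3 = 305, t_3 = 130, a_4 = 270, b_4 = 290, c_4 = 55, p_5 = 220, a_6 = 350, b_6 = 250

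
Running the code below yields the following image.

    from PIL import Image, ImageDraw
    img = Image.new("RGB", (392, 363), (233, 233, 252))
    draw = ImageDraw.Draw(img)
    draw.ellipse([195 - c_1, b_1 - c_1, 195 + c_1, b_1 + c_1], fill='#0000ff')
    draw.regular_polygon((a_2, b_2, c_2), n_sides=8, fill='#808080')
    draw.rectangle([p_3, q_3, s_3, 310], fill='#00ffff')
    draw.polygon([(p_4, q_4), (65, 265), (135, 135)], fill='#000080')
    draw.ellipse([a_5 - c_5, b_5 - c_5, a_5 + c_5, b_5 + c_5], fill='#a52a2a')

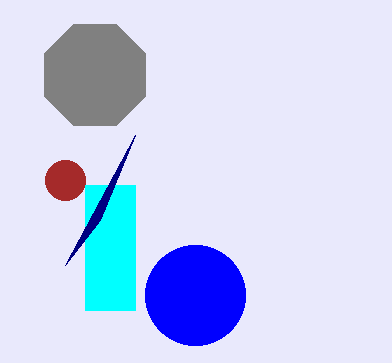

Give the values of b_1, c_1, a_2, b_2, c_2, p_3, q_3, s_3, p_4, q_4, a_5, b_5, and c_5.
b_1 = 295; c_1 = 50; a_2 = 95; b_2 = 75; c_2 = 55; p_3 = 85; q_3 = 185; s_3 = 135; p_4 = 100; q_4 = 220; a_5 = 65; b_5 = 180; c_5 = 20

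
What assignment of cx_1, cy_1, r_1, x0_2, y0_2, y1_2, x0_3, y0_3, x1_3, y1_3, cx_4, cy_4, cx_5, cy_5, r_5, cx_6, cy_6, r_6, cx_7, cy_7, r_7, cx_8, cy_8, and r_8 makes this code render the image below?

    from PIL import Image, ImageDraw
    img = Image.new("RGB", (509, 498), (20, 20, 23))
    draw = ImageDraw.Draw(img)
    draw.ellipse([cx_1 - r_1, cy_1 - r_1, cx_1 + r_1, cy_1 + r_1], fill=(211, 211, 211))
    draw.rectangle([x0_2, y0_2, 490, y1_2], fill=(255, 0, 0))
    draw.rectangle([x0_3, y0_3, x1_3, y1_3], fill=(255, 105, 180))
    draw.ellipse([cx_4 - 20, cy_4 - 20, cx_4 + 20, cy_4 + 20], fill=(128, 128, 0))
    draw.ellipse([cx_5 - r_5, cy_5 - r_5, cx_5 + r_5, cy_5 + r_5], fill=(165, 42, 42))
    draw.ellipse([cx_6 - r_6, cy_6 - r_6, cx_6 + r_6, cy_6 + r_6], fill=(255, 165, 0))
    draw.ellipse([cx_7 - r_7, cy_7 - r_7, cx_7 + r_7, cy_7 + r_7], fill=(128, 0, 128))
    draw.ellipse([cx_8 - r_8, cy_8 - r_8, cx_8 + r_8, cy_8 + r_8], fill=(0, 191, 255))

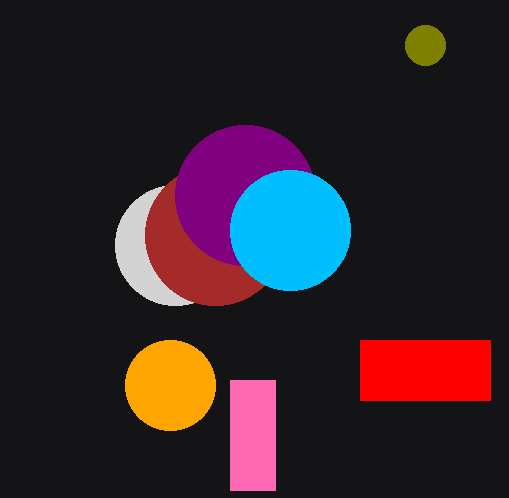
cx_1 = 175; cy_1 = 245; r_1 = 60; x0_2 = 360; y0_2 = 340; y1_2 = 400; x0_3 = 230; y0_3 = 380; x1_3 = 275; y1_3 = 490; cx_4 = 425; cy_4 = 45; cx_5 = 215; cy_5 = 235; r_5 = 70; cx_6 = 170; cy_6 = 385; r_6 = 45; cx_7 = 245; cy_7 = 195; r_7 = 70; cx_8 = 290; cy_8 = 230; r_8 = 60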